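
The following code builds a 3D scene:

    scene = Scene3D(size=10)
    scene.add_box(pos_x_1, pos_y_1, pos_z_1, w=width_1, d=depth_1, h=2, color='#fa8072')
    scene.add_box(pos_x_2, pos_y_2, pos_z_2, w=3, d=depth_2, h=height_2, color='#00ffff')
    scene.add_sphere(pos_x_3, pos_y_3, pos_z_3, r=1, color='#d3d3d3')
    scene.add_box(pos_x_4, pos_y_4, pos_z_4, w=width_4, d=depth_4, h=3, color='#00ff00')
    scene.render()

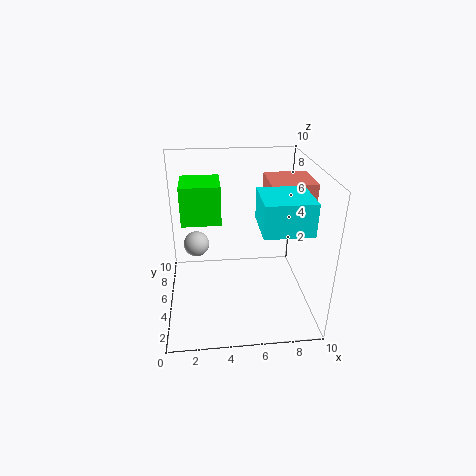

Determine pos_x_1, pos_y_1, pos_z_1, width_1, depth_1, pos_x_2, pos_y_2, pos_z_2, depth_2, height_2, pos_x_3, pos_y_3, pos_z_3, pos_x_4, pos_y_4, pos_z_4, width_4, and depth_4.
pos_x_1 = 7
pos_y_1 = 4
pos_z_1 = 7
width_1 = 3
depth_1 = 3
pos_x_2 = 6
pos_y_2 = 1
pos_z_2 = 7
depth_2 = 3
height_2 = 2
pos_x_3 = 2
pos_y_3 = 8
pos_z_3 = 3
pos_x_4 = 1
pos_y_4 = 7
pos_z_4 = 5
width_4 = 3
depth_4 = 3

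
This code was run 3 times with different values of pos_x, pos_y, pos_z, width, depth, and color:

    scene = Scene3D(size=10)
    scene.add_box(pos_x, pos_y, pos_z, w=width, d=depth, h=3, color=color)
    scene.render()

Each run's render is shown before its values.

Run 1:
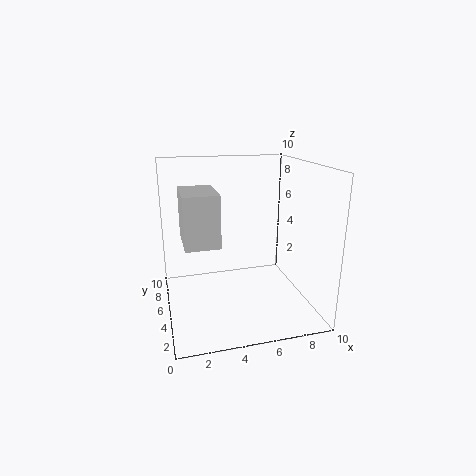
pos_x = 1; pos_y = 1; pos_z = 6; width = 2; depth = 3; color = 'lightgray'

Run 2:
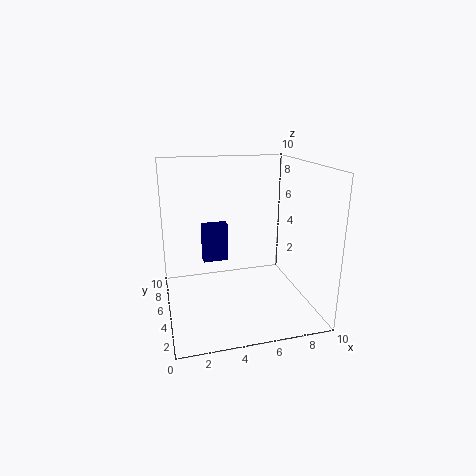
pos_x = 3; pos_y = 8; pos_z = 2; width = 2; depth = 1; color = 'navy'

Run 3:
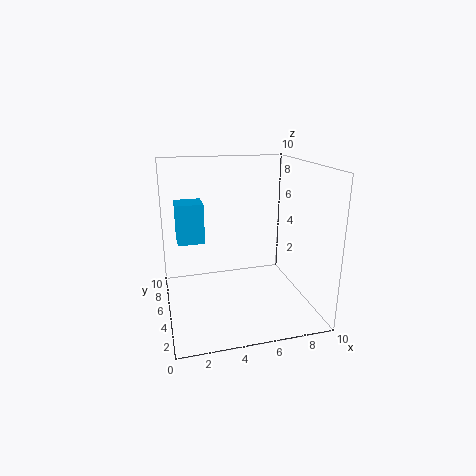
pos_x = 1; pos_y = 7; pos_z = 4; width = 2; depth = 2; color = 'deepskyblue'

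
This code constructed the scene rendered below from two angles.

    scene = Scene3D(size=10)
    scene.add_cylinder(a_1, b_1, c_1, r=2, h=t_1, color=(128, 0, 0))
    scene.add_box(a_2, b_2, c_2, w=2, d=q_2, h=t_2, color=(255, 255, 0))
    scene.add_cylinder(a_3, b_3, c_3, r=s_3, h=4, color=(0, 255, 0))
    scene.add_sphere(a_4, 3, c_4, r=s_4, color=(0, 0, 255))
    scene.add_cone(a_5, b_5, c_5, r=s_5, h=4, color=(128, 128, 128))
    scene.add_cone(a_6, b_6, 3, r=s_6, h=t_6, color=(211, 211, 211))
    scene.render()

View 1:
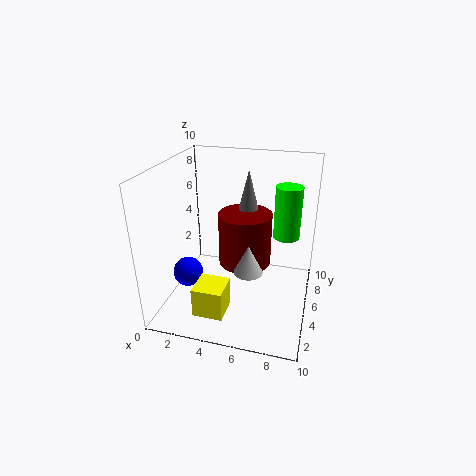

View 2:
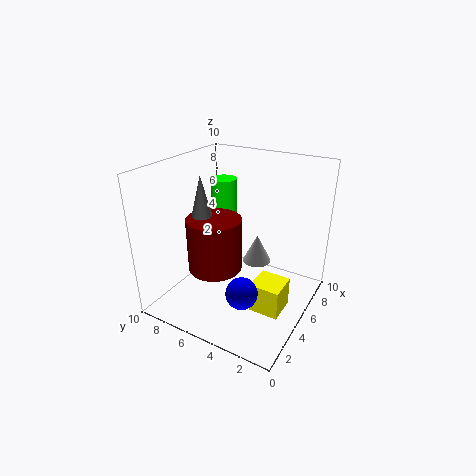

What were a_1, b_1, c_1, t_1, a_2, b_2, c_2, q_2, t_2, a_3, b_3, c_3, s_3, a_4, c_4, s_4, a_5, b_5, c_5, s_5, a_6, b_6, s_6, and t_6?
a_1 = 5, b_1 = 7, c_1 = 2, t_1 = 4, a_2 = 3, b_2 = 1, c_2 = 1, q_2 = 2, t_2 = 2, a_3 = 8, b_3 = 8, c_3 = 4, s_3 = 1, a_4 = 2, c_4 = 3, s_4 = 1, a_5 = 5, b_5 = 8, c_5 = 5, s_5 = 1, a_6 = 6, b_6 = 4, s_6 = 1, t_6 = 2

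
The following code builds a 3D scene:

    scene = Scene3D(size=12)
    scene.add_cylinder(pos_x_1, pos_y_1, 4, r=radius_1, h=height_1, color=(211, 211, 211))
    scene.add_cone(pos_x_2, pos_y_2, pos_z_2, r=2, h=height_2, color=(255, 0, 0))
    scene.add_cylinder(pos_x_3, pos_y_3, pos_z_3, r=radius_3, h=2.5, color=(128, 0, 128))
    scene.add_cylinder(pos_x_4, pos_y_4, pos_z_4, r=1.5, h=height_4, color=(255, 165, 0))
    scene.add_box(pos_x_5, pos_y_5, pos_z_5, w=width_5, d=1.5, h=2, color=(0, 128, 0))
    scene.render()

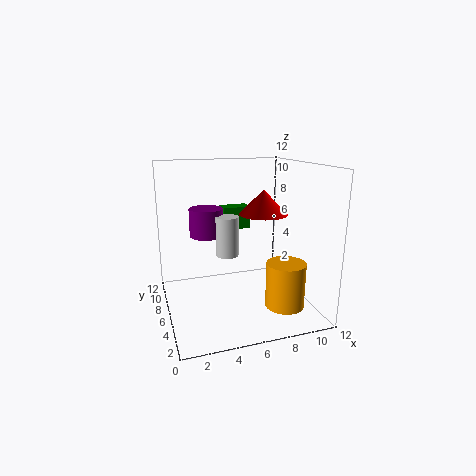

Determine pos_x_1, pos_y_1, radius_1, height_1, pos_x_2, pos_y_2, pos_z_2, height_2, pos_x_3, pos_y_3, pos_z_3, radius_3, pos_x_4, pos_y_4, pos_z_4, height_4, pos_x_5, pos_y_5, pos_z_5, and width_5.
pos_x_1 = 5.5, pos_y_1 = 7.5, radius_1 = 1, height_1 = 3.5, pos_x_2 = 8, pos_y_2 = 5.5, pos_z_2 = 8, height_2 = 2, pos_x_3 = 4, pos_y_3 = 9, pos_z_3 = 5.5, radius_3 = 1.5, pos_x_4 = 8.5, pos_y_4 = 2, pos_z_4 = 1.5, height_4 = 3.5, pos_x_5 = 5.5, pos_y_5 = 8.5, pos_z_5 = 6, width_5 = 2.5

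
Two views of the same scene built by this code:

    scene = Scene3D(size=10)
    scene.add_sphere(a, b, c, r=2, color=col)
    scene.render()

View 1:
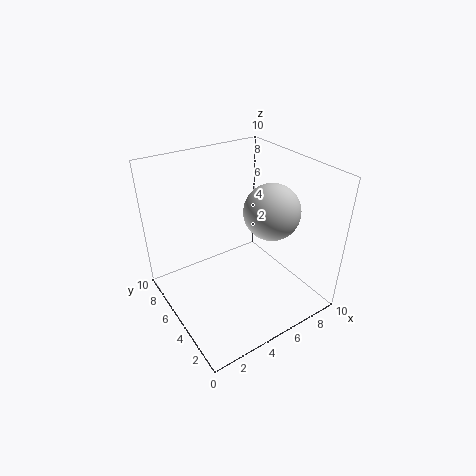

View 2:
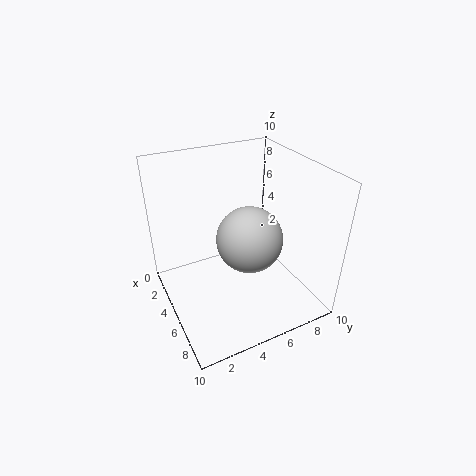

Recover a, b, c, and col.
a = 7.5; b = 4.5; c = 6.5; col = 'lightgray'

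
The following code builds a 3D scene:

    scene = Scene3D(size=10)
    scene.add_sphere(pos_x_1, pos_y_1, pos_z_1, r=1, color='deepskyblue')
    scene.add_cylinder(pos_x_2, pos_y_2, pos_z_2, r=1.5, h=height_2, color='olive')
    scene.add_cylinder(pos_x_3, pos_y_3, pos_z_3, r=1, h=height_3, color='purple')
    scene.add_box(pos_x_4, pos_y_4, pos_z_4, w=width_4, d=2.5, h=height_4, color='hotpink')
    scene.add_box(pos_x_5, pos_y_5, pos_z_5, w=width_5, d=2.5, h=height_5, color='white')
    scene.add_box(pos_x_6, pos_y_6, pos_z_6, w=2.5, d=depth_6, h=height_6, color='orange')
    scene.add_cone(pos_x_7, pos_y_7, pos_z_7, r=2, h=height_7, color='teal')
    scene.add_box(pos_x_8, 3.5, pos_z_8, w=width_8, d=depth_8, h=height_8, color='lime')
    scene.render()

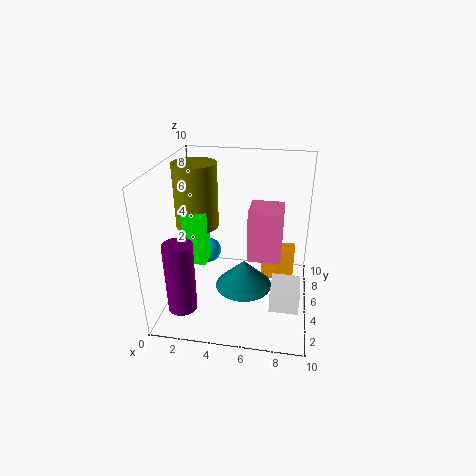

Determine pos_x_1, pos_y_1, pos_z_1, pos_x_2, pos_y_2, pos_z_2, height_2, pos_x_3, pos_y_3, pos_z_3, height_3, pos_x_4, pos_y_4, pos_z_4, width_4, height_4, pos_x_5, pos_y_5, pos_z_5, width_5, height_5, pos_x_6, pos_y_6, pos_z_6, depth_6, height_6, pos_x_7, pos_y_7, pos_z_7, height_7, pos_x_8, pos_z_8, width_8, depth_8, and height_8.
pos_x_1 = 2; pos_y_1 = 8; pos_z_1 = 2; pos_x_2 = 2; pos_y_2 = 5.5; pos_z_2 = 5.5; height_2 = 4.5; pos_x_3 = 1.5; pos_y_3 = 2.5; pos_z_3 = 0.5; height_3 = 5; pos_x_4 = 5.5; pos_y_4 = 6; pos_z_4 = 2.5; width_4 = 2.5; height_4 = 4; pos_x_5 = 7.5; pos_y_5 = 3; pos_z_5 = 0.5; width_5 = 2; height_5 = 1.5; pos_x_6 = 6.5; pos_y_6 = 7; pos_z_6 = 0.5; depth_6 = 1.5; height_6 = 2.5; pos_x_7 = 5.5; pos_y_7 = 4.5; pos_z_7 = 1.5; height_7 = 2; pos_x_8 = 1.5; pos_z_8 = 3.5; width_8 = 1.5; depth_8 = 1.5; height_8 = 3.5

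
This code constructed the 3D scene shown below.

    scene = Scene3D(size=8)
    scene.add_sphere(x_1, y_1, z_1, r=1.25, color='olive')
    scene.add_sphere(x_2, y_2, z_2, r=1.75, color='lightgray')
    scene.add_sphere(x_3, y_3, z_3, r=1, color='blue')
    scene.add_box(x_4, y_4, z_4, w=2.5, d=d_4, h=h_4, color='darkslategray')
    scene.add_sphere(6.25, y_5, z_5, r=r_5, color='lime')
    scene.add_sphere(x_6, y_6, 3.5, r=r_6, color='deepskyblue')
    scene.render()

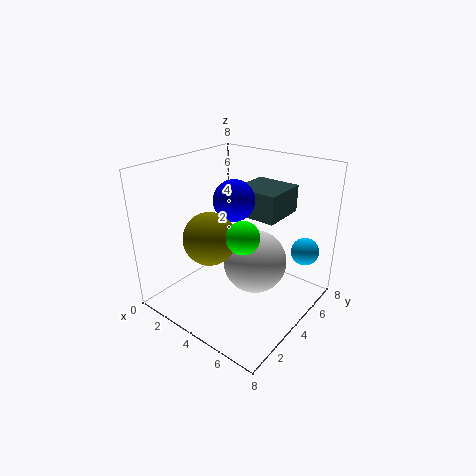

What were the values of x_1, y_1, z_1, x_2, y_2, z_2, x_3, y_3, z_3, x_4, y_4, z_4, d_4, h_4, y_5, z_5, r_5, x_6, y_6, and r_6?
x_1 = 4.5, y_1 = 1.25, z_1 = 5.25, x_2 = 5, y_2 = 4.25, z_2 = 2.75, x_3 = 4.75, y_3 = 2.75, z_3 = 6.75, x_4 = 3.5, y_4 = 4.25, z_4 = 5.25, d_4 = 2.5, h_4 = 1.5, y_5 = 1.5, z_5 = 5.75, r_5 = 0.75, x_6 = 7.25, y_6 = 5.75, r_6 = 0.75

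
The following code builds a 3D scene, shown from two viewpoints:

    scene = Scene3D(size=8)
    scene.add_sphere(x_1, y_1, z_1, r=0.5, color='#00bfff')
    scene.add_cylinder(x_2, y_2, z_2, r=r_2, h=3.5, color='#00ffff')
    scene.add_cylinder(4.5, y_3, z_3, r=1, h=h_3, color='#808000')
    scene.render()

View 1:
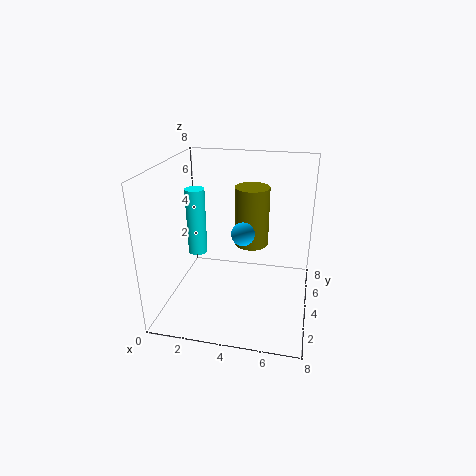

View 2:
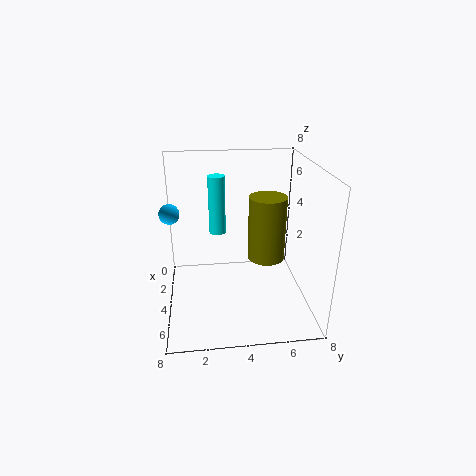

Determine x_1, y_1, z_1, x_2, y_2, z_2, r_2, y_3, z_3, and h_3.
x_1 = 5, y_1 = 0.5, z_1 = 6, x_2 = 2, y_2 = 3, z_2 = 3.5, r_2 = 0.5, y_3 = 5.5, z_3 = 3, h_3 = 3.5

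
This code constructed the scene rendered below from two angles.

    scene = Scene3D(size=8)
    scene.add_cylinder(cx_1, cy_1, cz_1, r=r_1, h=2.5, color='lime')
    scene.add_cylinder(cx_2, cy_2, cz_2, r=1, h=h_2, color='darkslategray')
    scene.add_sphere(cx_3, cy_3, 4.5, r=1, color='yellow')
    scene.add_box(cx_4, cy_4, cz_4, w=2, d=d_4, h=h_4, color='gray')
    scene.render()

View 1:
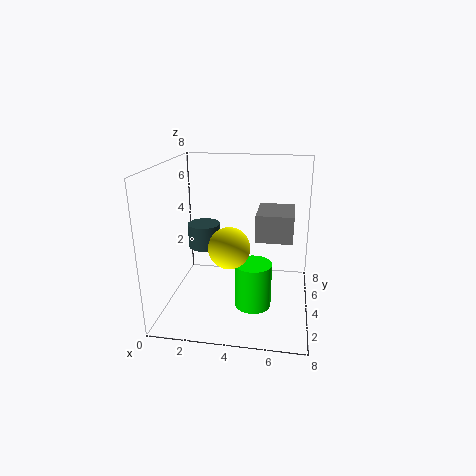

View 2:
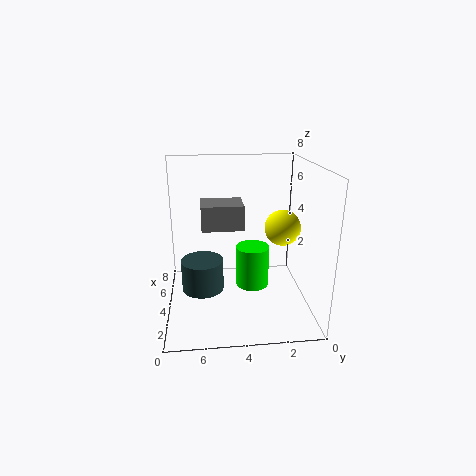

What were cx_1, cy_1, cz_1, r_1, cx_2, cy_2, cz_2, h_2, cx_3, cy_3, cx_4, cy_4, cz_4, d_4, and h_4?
cx_1 = 5, cy_1 = 3, cz_1 = 0.5, r_1 = 1, cx_2 = 1.5, cy_2 = 6, cz_2 = 2.5, h_2 = 1.5, cx_3 = 4, cy_3 = 1.5, cx_4 = 5, cy_4 = 3.5, cz_4 = 4, d_4 = 2.5, h_4 = 1.5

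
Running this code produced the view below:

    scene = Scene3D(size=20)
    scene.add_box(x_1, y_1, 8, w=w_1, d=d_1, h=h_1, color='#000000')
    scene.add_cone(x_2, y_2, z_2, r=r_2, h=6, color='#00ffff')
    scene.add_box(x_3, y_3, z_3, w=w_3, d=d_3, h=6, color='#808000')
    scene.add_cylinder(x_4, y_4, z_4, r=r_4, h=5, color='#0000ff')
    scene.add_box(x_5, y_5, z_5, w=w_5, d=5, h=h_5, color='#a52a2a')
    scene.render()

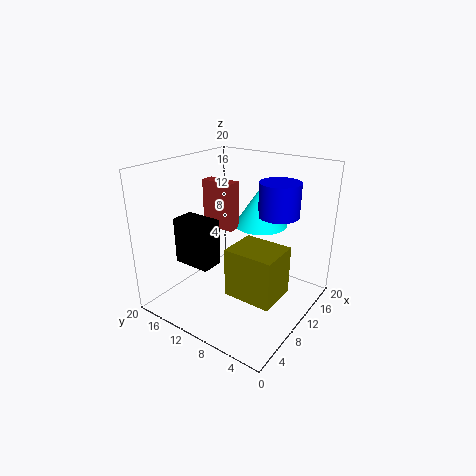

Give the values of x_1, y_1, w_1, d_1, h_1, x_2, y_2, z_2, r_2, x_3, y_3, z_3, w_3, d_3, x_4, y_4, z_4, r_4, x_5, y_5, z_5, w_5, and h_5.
x_1 = 3; y_1 = 10; w_1 = 3; d_1 = 5; h_1 = 6; x_2 = 16; y_2 = 10; z_2 = 10; r_2 = 4; x_3 = 3; y_3 = 1; z_3 = 6; w_3 = 5; d_3 = 6; x_4 = 16; y_4 = 7; z_4 = 12; r_4 = 3; x_5 = 11; y_5 = 12; z_5 = 10; w_5 = 2; h_5 = 7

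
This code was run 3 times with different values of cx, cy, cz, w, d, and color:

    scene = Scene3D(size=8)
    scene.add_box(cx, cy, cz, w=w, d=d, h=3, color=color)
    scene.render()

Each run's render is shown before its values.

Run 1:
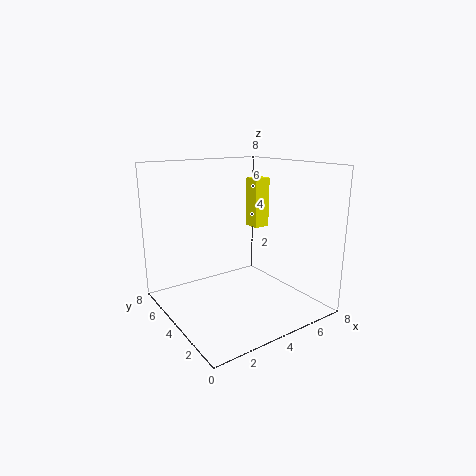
cx = 6; cy = 5; cz = 4; w = 1; d = 1; color = 'yellow'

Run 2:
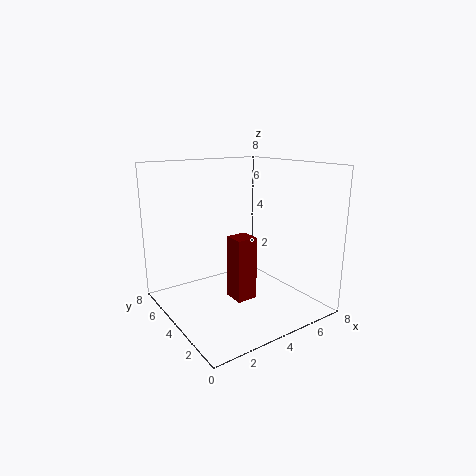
cx = 2; cy = 1; cz = 2; w = 1; d = 1; color = 'maroon'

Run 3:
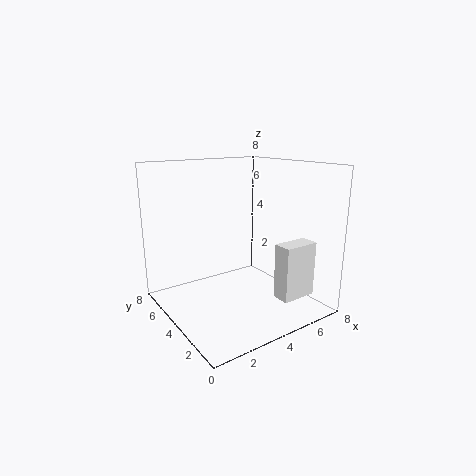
cx = 5; cy = 1; cz = 1; w = 2; d = 1; color = 'white'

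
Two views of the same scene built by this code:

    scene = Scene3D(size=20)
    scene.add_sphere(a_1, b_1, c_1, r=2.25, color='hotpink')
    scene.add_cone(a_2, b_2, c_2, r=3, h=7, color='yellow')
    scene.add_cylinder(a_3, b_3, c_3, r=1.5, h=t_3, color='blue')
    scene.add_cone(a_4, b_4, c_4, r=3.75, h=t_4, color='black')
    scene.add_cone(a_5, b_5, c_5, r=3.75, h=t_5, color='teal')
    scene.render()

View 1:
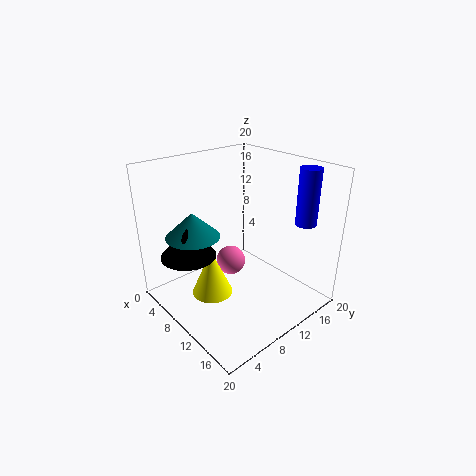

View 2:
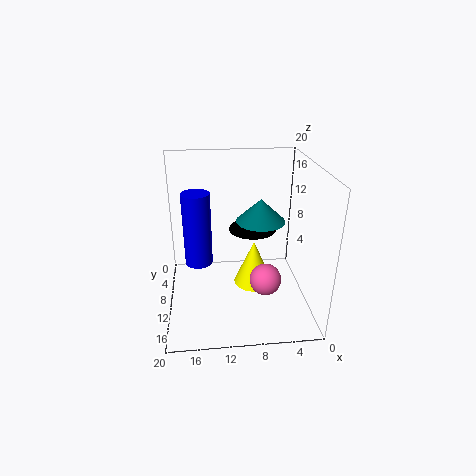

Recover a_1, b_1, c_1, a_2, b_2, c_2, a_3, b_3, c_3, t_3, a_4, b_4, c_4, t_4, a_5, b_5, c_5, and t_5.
a_1 = 6.25, b_1 = 11.75, c_1 = 4, a_2 = 7.25, b_2 = 7.25, c_2 = 0.75, a_3 = 15.25, b_3 = 18, c_3 = 11.5, t_3 = 8, a_4 = 7, b_4 = 3.75, c_4 = 8.25, t_4 = 4, a_5 = 6, b_5 = 5.25, c_5 = 10.25, t_5 = 3.5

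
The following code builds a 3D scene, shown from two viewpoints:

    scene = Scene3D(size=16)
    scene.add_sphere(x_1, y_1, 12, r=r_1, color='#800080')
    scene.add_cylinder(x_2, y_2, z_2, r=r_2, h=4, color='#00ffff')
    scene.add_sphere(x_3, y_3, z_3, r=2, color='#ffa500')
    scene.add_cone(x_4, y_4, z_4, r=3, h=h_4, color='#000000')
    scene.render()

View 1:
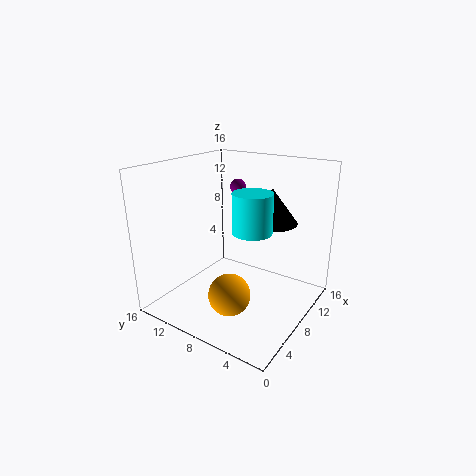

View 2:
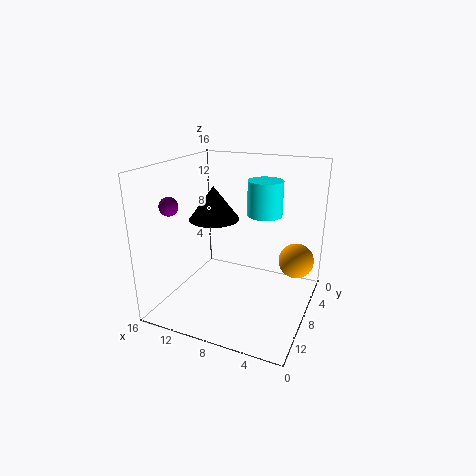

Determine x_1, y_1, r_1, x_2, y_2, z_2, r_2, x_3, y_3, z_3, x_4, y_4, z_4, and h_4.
x_1 = 14
y_1 = 12
r_1 = 1
x_2 = 6
y_2 = 5
z_2 = 10
r_2 = 2
x_3 = 2
y_3 = 5
z_3 = 5
x_4 = 12
y_4 = 6
z_4 = 9
h_4 = 4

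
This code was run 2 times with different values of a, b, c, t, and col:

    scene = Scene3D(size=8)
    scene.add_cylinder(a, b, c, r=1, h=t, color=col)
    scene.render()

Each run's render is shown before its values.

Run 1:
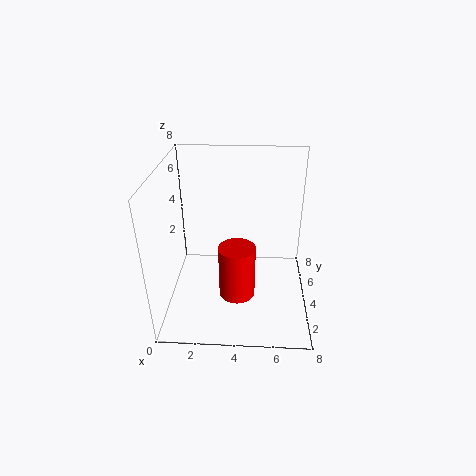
a = 4
b = 3
c = 1
t = 3
col = 'red'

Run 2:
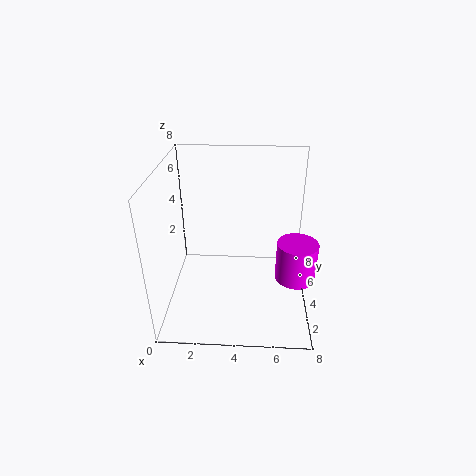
a = 7
b = 2
c = 3
t = 2
col = 'magenta'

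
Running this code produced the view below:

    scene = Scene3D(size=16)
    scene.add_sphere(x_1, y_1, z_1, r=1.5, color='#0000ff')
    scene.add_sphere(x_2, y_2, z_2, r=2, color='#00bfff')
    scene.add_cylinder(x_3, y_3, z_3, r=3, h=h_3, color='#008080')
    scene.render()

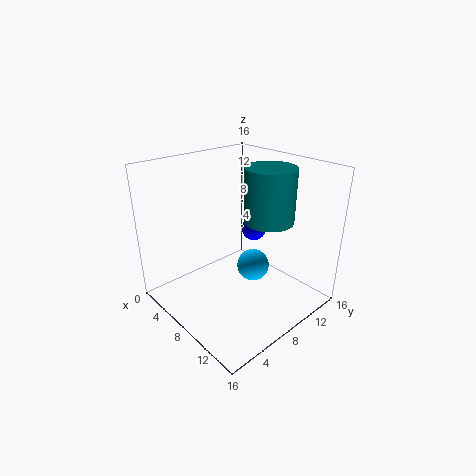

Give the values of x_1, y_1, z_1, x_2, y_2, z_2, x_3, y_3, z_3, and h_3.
x_1 = 6; y_1 = 12.5; z_1 = 7; x_2 = 7; y_2 = 11.5; z_2 = 2.5; x_3 = 8; y_3 = 13; z_3 = 8.5; h_3 = 6.5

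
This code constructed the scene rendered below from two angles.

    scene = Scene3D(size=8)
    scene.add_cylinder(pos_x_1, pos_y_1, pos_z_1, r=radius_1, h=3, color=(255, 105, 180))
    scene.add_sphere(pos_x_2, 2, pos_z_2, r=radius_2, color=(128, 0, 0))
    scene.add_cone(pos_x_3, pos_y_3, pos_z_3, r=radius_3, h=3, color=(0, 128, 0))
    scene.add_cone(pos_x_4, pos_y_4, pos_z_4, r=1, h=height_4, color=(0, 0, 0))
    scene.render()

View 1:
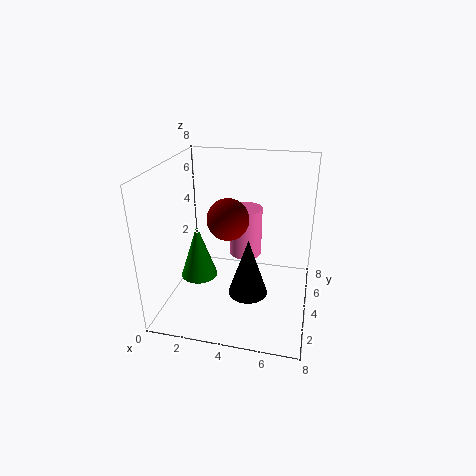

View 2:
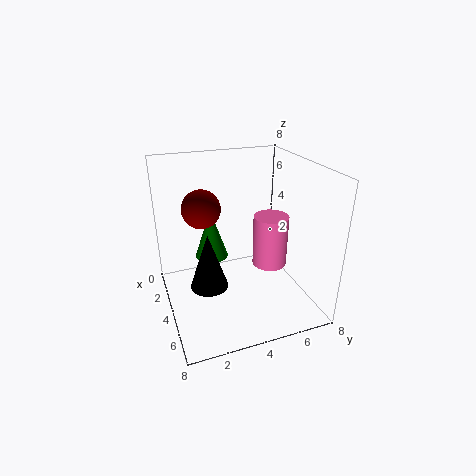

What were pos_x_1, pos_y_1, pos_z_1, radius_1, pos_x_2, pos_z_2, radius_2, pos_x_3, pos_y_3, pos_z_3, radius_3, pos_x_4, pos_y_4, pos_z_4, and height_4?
pos_x_1 = 4
pos_y_1 = 6
pos_z_1 = 2
radius_1 = 1
pos_x_2 = 4
pos_z_2 = 6
radius_2 = 1
pos_x_3 = 2
pos_y_3 = 3
pos_z_3 = 2
radius_3 = 1
pos_x_4 = 5
pos_y_4 = 2
pos_z_4 = 2
height_4 = 3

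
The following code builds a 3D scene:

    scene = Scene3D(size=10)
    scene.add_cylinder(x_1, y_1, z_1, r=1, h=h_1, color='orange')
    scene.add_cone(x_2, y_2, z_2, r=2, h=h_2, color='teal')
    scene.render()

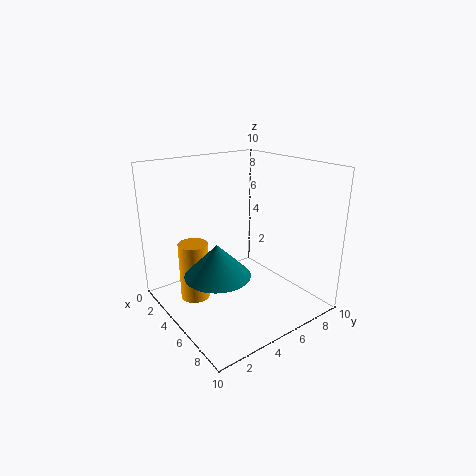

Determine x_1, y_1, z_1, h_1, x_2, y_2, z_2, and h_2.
x_1 = 4, y_1 = 2, z_1 = 1, h_1 = 4, x_2 = 7, y_2 = 2, z_2 = 4, h_2 = 2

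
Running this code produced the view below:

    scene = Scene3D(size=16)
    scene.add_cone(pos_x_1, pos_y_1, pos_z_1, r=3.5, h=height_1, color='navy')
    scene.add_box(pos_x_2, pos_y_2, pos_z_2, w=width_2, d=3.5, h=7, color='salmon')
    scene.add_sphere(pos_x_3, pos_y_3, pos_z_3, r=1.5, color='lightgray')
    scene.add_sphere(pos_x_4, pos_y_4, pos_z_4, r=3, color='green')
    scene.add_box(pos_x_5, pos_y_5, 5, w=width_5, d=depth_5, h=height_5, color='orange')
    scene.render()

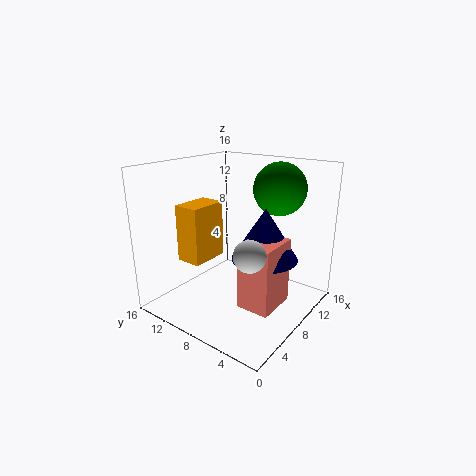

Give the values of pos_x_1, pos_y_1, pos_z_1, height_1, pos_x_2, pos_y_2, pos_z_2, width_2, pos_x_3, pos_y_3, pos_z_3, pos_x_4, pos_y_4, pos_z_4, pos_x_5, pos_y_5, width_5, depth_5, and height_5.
pos_x_1 = 8; pos_y_1 = 4.5; pos_z_1 = 6.5; height_1 = 5.5; pos_x_2 = 4.5; pos_y_2 = 2; pos_z_2 = 2; width_2 = 4.5; pos_x_3 = 3; pos_y_3 = 3; pos_z_3 = 9; pos_x_4 = 12.5; pos_y_4 = 5.5; pos_z_4 = 13; pos_x_5 = 4.5; pos_y_5 = 11; width_5 = 4.5; depth_5 = 3; height_5 = 6.5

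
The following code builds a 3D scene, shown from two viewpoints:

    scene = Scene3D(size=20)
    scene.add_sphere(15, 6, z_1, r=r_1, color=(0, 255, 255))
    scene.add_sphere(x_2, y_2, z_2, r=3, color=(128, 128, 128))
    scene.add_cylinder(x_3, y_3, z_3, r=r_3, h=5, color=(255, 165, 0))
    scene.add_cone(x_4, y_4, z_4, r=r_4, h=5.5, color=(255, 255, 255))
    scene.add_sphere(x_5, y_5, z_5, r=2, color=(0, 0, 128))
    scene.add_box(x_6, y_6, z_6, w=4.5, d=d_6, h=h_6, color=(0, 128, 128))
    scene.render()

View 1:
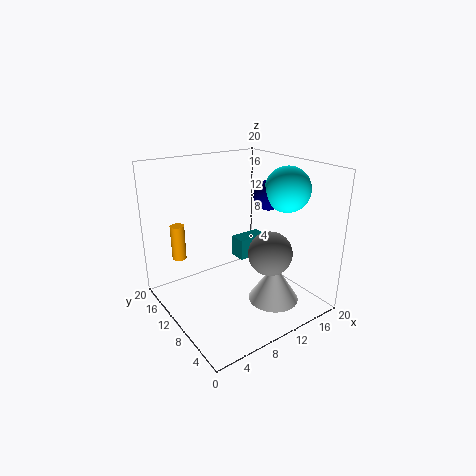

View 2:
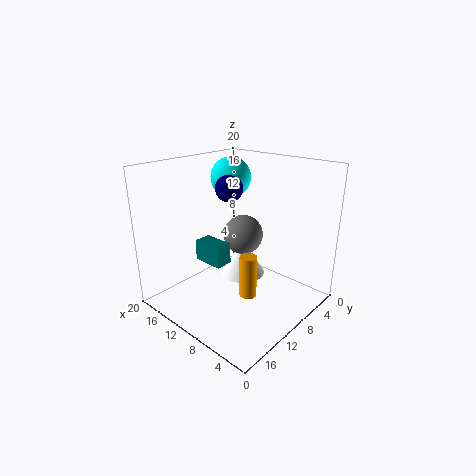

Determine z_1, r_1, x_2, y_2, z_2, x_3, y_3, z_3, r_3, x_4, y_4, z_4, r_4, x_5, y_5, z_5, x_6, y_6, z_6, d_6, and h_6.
z_1 = 17; r_1 = 3; x_2 = 12.5; y_2 = 6; z_2 = 8.5; x_3 = 3.5; y_3 = 15.5; z_3 = 6.5; r_3 = 1; x_4 = 13; y_4 = 5.5; z_4 = 1.5; r_4 = 3.5; x_5 = 13.5; y_5 = 8; z_5 = 16; x_6 = 11; y_6 = 10.5; z_6 = 6; d_6 = 2.5; h_6 = 3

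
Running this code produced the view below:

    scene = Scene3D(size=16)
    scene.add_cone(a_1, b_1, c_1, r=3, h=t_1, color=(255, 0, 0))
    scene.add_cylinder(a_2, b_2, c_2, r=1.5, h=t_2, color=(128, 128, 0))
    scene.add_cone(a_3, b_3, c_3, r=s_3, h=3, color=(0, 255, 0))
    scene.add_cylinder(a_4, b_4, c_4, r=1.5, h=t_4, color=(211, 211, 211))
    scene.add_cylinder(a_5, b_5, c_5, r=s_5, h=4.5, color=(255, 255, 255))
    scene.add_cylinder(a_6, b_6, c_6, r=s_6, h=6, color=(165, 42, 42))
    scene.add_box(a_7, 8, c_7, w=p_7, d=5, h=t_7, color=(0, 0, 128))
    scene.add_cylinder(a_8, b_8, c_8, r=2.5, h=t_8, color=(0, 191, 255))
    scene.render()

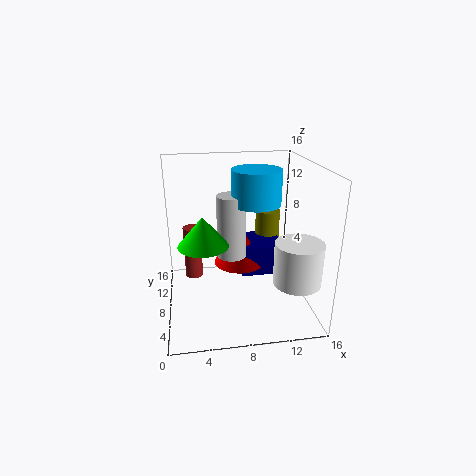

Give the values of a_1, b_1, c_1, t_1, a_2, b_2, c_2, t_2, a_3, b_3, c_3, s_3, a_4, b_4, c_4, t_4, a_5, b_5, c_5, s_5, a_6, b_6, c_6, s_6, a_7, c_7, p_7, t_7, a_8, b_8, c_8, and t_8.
a_1 = 8.5; b_1 = 10; c_1 = 4; t_1 = 4.5; a_2 = 12.5; b_2 = 12.5; c_2 = 4.5; t_2 = 5; a_3 = 4; b_3 = 4.5; c_3 = 9; s_3 = 2.5; a_4 = 7; b_4 = 6; c_4 = 7; t_4 = 6.5; a_5 = 13.5; b_5 = 3.5; c_5 = 4.5; s_5 = 2.5; a_6 = 3; b_6 = 9.5; c_6 = 3; s_6 = 1; a_7 = 8.5; c_7 = 3; p_7 = 5; t_7 = 3.5; a_8 = 9.5; b_8 = 6; c_8 = 12.5; t_8 = 3.5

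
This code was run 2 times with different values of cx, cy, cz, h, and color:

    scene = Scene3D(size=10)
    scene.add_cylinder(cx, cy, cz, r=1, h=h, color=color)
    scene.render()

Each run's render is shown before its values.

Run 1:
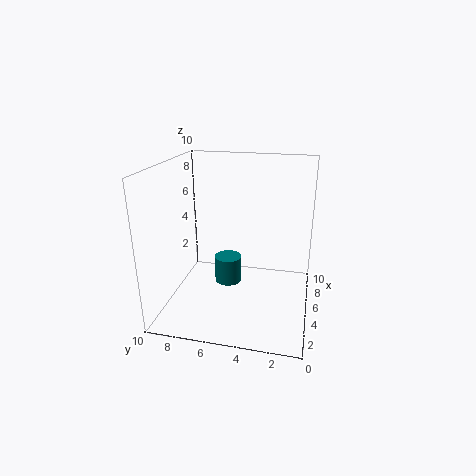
cx = 6
cy = 6
cz = 1
h = 2
color = 'teal'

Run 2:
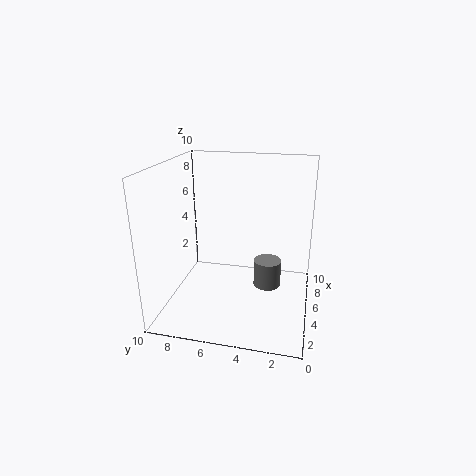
cx = 6
cy = 3
cz = 1
h = 2
color = 'gray'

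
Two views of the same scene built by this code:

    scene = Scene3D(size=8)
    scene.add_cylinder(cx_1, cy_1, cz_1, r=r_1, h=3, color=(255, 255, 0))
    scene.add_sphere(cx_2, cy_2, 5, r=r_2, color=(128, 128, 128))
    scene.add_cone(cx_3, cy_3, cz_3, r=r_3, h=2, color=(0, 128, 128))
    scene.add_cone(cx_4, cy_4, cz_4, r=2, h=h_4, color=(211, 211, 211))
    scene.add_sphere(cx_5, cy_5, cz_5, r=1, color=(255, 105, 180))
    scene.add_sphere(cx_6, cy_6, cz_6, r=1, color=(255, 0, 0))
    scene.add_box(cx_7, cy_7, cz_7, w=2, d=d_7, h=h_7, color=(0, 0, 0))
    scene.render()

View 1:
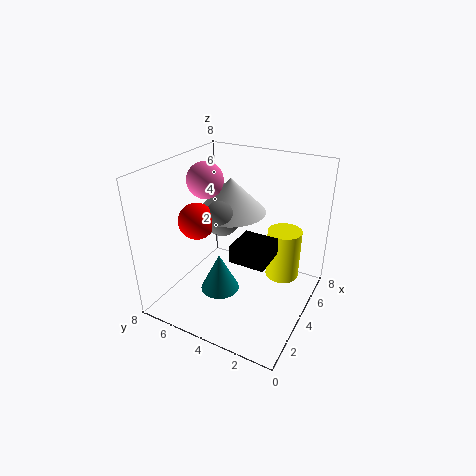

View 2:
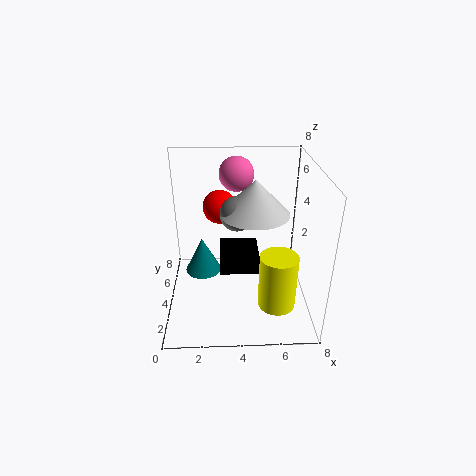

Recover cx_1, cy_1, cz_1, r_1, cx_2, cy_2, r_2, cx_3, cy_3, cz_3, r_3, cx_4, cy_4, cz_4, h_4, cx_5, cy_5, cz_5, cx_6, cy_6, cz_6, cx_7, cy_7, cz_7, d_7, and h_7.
cx_1 = 6; cy_1 = 2; cz_1 = 1; r_1 = 1; cx_2 = 4; cy_2 = 5; r_2 = 1; cx_3 = 2; cy_3 = 4; cz_3 = 2; r_3 = 1; cx_4 = 5; cy_4 = 5; cz_4 = 5; h_4 = 2; cx_5 = 4; cy_5 = 6; cz_5 = 7; cx_6 = 3; cy_6 = 6; cz_6 = 5; cx_7 = 3; cy_7 = 2; cz_7 = 3; d_7 = 2; h_7 = 1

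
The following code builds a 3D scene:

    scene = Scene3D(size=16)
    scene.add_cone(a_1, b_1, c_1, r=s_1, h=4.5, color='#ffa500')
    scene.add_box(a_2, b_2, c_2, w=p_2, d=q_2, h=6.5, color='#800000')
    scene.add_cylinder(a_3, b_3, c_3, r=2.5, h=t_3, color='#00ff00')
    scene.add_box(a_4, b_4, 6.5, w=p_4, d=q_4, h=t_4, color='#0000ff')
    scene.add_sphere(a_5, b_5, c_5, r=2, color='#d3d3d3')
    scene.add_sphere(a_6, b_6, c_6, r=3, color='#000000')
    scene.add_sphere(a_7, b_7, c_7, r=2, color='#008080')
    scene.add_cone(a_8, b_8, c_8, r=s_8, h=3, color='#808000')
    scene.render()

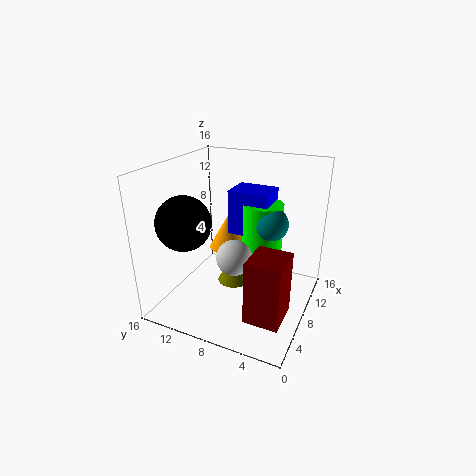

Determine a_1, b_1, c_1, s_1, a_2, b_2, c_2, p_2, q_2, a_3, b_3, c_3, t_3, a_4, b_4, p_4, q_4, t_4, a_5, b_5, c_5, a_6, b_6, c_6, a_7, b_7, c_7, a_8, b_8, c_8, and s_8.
a_1 = 13.5, b_1 = 12, c_1 = 3.5, s_1 = 2.5, a_2 = 1.5, b_2 = 1, c_2 = 2.5, p_2 = 4, q_2 = 3.5, a_3 = 13, b_3 = 7, c_3 = 4, t_3 = 6.5, a_4 = 11.5, b_4 = 6, p_4 = 4, q_4 = 5, t_4 = 5.5, a_5 = 7, b_5 = 8, c_5 = 6, a_6 = 5, b_6 = 13, c_6 = 10, a_7 = 12, b_7 = 5.5, c_7 = 8.5, a_8 = 10, b_8 = 9.5, c_8 = 1, s_8 = 2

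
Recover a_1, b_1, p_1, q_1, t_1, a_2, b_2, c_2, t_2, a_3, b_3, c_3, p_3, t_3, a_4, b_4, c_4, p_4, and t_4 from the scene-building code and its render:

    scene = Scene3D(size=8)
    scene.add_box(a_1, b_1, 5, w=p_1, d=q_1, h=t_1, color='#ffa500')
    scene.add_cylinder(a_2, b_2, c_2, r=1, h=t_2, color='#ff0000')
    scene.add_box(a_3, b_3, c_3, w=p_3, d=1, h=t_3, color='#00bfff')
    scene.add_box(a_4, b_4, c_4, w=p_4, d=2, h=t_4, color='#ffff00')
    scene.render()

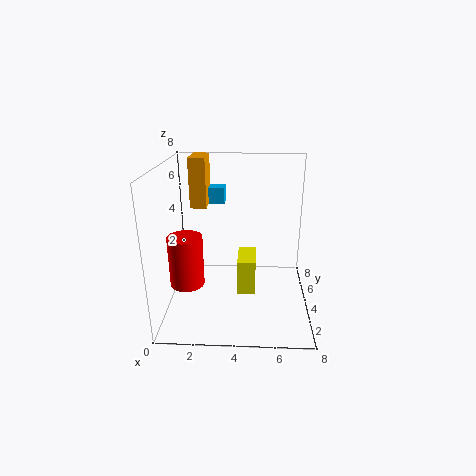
a_1 = 1; b_1 = 6; p_1 = 1; q_1 = 2; t_1 = 3; a_2 = 1; b_2 = 4; c_2 = 1; t_2 = 3; a_3 = 1; b_3 = 7; c_3 = 5; p_3 = 2; t_3 = 1; a_4 = 4; b_4 = 3; c_4 = 1; p_4 = 1; t_4 = 2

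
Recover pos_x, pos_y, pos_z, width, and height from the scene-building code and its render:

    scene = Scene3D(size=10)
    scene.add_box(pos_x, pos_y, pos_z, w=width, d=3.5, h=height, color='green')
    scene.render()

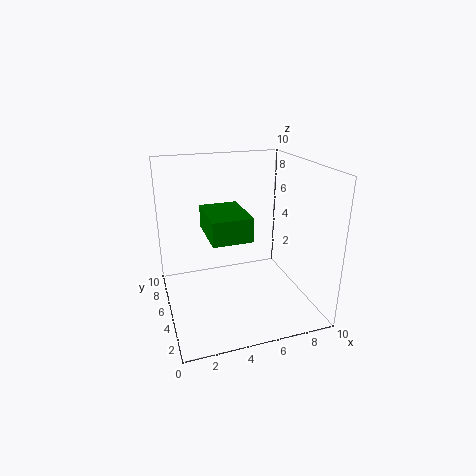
pos_x = 2.5; pos_y = 2; pos_z = 6; width = 2.5; height = 1.5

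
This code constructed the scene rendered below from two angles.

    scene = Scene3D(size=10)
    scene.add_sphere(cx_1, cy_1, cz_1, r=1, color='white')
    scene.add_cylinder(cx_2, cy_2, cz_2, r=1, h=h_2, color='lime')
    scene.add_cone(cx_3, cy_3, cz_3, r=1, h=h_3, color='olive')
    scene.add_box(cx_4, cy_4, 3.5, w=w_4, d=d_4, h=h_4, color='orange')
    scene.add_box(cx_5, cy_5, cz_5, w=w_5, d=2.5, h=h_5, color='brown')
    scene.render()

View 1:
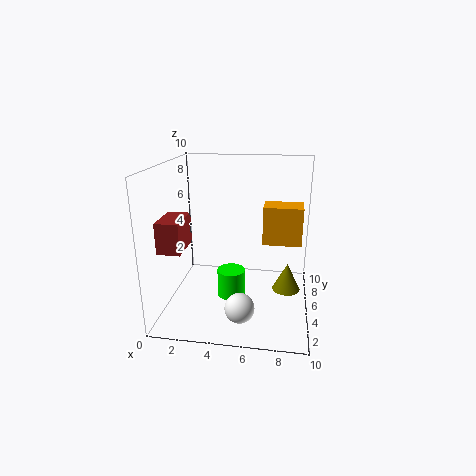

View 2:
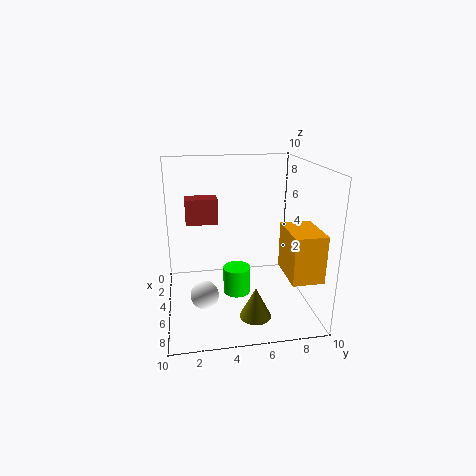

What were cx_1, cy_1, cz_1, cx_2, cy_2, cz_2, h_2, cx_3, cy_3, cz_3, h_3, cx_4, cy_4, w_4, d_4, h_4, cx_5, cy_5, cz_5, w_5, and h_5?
cx_1 = 5.5
cy_1 = 2.5
cz_1 = 1
cx_2 = 4.5
cy_2 = 5
cz_2 = 0.5
h_2 = 2
cx_3 = 8.5
cy_3 = 5.5
cz_3 = 1
h_3 = 2
cx_4 = 6.5
cy_4 = 7.5
w_4 = 3
d_4 = 2
h_4 = 3
cx_5 = 0.5
cy_5 = 1.5
cz_5 = 5
w_5 = 1.5
h_5 = 2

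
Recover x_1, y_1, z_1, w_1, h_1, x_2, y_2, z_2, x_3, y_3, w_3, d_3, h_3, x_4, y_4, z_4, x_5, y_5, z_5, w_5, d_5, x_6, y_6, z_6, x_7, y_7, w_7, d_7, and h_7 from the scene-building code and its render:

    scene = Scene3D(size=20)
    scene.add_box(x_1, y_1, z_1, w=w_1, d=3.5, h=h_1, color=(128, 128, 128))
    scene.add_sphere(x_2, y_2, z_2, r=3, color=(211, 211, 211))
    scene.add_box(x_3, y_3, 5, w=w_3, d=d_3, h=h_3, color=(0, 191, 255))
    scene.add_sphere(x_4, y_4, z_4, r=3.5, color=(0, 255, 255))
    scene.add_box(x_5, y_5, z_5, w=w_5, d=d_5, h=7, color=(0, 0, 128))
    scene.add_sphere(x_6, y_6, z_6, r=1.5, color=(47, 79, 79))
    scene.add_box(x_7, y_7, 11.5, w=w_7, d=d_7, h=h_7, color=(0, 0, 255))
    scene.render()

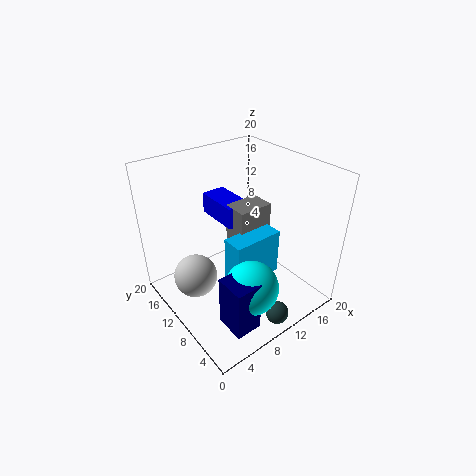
x_1 = 9.5, y_1 = 8.5, z_1 = 7, w_1 = 5, h_1 = 7.5, x_2 = 4, y_2 = 12, z_2 = 5, x_3 = 7, y_3 = 6, w_3 = 7, d_3 = 3, h_3 = 6.5, x_4 = 7.5, y_4 = 4, z_4 = 6.5, x_5 = 3.5, y_5 = 1.5, z_5 = 2, w_5 = 3.5, d_5 = 4, x_6 = 10, y_6 = 1.5, z_6 = 2.5, x_7 = 9, y_7 = 10.5, w_7 = 3.5, d_7 = 6.5, h_7 = 3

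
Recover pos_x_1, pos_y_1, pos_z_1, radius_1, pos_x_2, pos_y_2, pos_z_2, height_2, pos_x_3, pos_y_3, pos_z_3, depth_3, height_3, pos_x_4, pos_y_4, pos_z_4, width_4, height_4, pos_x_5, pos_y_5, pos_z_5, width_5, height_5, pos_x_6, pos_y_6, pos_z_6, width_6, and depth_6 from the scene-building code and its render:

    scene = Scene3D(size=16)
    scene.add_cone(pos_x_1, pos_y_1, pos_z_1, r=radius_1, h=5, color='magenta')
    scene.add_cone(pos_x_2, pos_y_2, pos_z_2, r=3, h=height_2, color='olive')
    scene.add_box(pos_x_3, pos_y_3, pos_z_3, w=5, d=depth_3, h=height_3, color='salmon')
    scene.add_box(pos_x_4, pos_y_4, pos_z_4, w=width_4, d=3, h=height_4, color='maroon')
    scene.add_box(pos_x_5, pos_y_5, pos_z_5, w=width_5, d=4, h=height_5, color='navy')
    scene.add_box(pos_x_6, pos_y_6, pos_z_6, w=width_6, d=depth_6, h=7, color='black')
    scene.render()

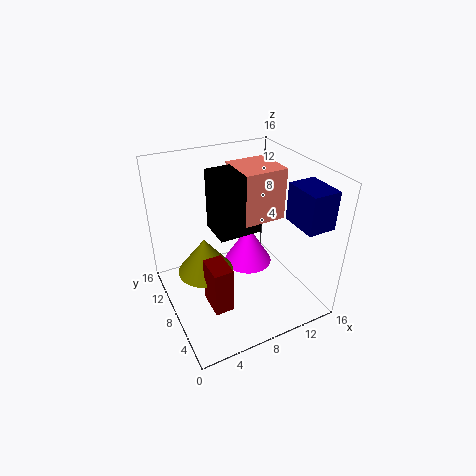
pos_x_1 = 11, pos_y_1 = 11, pos_z_1 = 2, radius_1 = 3, pos_x_2 = 4, pos_y_2 = 8, pos_z_2 = 5, height_2 = 4, pos_x_3 = 9, pos_y_3 = 8, pos_z_3 = 9, depth_3 = 5, height_3 = 6, pos_x_4 = 3, pos_y_4 = 3, pos_z_4 = 3, width_4 = 2, height_4 = 5, pos_x_5 = 12, pos_y_5 = 1, pos_z_5 = 11, width_5 = 3, height_5 = 4, pos_x_6 = 6, pos_y_6 = 8, pos_z_6 = 8, width_6 = 5, depth_6 = 4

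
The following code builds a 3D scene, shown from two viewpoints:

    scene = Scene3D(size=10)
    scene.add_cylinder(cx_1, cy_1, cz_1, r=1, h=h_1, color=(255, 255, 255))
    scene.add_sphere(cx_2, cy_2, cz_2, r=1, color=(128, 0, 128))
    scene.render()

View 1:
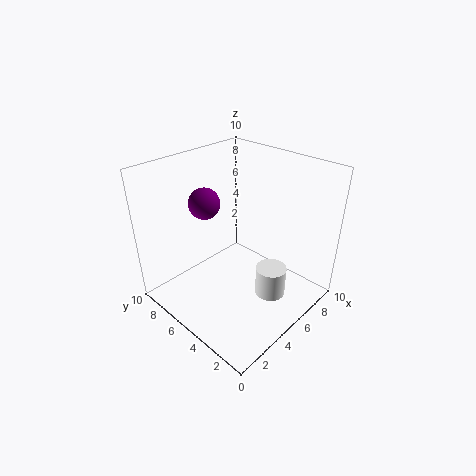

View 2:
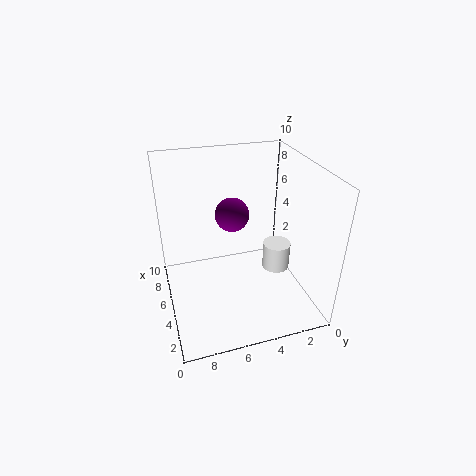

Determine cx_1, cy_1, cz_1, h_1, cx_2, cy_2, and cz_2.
cx_1 = 5
cy_1 = 2
cz_1 = 2
h_1 = 2
cx_2 = 3
cy_2 = 6
cz_2 = 8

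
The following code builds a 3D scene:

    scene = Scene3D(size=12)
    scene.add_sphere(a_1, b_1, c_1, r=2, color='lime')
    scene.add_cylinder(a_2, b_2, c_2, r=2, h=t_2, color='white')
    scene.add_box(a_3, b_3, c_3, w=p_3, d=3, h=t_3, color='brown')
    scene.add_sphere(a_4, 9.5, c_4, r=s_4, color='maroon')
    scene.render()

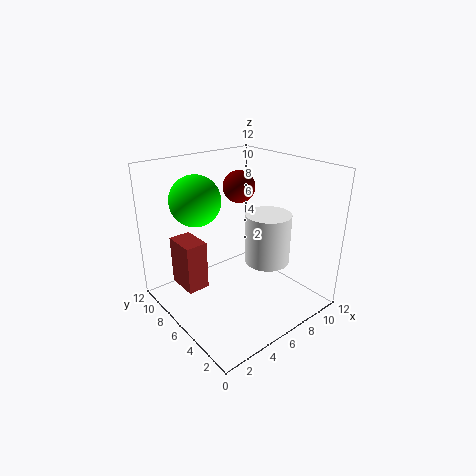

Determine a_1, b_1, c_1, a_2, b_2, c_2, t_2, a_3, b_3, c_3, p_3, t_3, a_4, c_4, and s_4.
a_1 = 3; b_1 = 7.5; c_1 = 9.5; a_2 = 9; b_2 = 5.5; c_2 = 3; t_2 = 4.5; a_3 = 2.5; b_3 = 8.5; c_3 = 0.5; p_3 = 2; t_3 = 4.5; a_4 = 9; c_4 = 9; s_4 = 1.5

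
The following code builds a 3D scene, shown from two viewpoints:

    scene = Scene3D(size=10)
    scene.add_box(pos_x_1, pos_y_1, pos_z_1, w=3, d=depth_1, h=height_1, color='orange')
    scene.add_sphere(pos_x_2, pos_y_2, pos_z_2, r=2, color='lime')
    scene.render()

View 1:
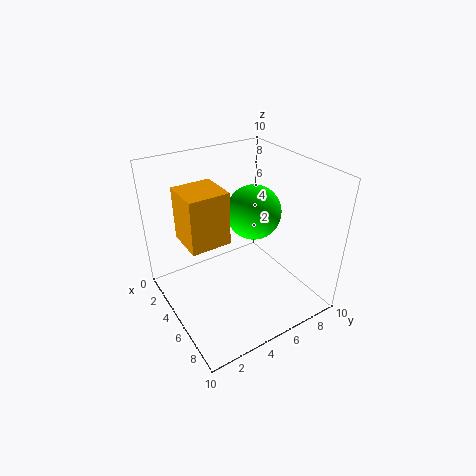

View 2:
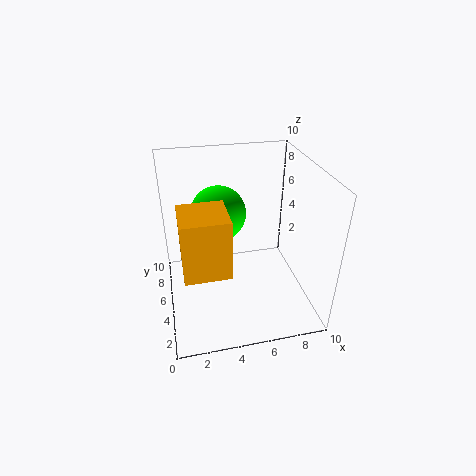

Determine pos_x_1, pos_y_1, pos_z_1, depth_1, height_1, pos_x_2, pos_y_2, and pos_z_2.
pos_x_1 = 1; pos_y_1 = 2; pos_z_1 = 4; depth_1 = 3; height_1 = 4; pos_x_2 = 4; pos_y_2 = 7; pos_z_2 = 6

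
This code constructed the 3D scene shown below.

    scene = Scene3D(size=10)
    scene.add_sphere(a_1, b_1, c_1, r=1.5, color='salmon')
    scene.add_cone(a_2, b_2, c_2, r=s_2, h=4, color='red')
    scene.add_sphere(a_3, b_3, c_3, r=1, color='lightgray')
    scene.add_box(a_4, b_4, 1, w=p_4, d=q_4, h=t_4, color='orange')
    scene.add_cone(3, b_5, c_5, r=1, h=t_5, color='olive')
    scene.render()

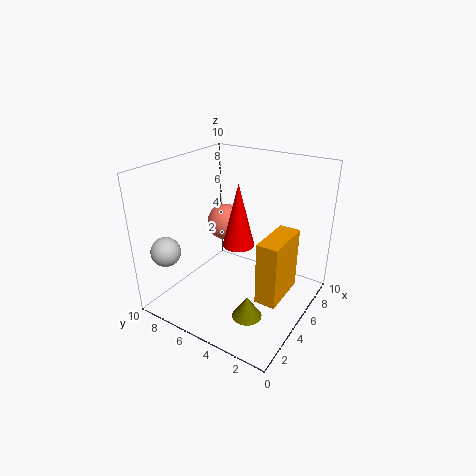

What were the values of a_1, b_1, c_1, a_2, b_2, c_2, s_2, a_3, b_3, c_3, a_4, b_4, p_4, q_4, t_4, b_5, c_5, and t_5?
a_1 = 8.5, b_1 = 8.5, c_1 = 4, a_2 = 3.5, b_2 = 4, c_2 = 5.5, s_2 = 1, a_3 = 1.5, b_3 = 8.5, c_3 = 4.5, a_4 = 4, b_4 = 1.5, p_4 = 3.5, q_4 = 1.5, t_4 = 4.5, b_5 = 3, c_5 = 0.5, t_5 = 1.5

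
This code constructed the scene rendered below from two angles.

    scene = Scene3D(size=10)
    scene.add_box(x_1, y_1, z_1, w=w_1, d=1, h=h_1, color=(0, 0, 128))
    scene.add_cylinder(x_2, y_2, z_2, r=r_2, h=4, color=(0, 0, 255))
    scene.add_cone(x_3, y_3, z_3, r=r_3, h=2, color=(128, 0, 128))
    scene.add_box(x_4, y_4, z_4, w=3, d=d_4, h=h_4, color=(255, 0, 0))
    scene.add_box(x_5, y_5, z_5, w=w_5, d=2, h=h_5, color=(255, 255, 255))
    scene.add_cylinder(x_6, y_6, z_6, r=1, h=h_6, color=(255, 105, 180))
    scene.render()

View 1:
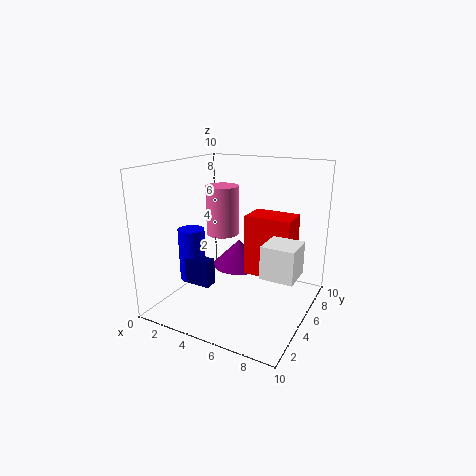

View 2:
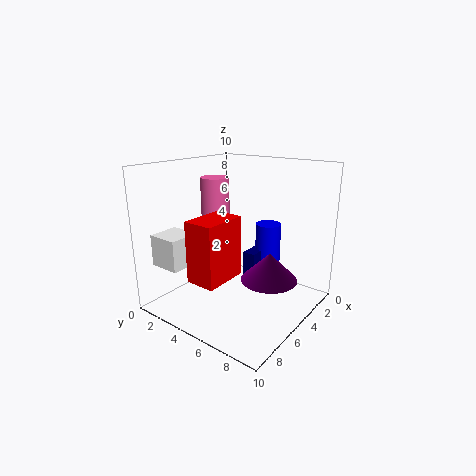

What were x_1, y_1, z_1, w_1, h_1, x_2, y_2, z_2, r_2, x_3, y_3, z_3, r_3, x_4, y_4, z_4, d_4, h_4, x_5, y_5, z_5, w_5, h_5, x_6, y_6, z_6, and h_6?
x_1 = 1; y_1 = 4; z_1 = 1; w_1 = 2; h_1 = 2; x_2 = 1; y_2 = 5; z_2 = 1; r_2 = 1; x_3 = 4; y_3 = 7; z_3 = 2; r_3 = 2; x_4 = 6; y_4 = 4; z_4 = 3; d_4 = 2; h_4 = 4; x_5 = 8; y_5 = 2; z_5 = 4; w_5 = 2; h_5 = 2; x_6 = 5; y_6 = 3; z_6 = 6; h_6 = 3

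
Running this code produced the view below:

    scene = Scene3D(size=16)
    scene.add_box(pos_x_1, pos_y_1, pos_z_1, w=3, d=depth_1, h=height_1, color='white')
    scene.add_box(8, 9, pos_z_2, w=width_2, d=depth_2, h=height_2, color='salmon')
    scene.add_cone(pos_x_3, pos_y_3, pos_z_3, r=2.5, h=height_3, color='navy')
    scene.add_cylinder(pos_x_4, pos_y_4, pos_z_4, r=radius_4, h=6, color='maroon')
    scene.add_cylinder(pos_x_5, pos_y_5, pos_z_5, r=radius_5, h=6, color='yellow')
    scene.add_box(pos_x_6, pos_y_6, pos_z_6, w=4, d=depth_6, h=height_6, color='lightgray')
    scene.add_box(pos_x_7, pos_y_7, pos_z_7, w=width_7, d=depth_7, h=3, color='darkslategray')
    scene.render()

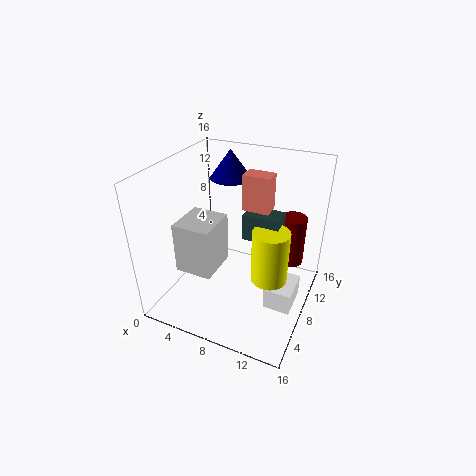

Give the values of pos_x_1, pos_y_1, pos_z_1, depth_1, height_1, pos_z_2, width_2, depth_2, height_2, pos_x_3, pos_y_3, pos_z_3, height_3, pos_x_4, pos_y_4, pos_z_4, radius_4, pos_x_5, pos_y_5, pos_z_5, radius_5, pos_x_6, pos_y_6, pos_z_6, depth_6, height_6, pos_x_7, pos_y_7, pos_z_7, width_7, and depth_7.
pos_x_1 = 12; pos_y_1 = 6; pos_z_1 = 1; depth_1 = 4; height_1 = 2.5; pos_z_2 = 11; width_2 = 3; depth_2 = 2; height_2 = 4; pos_x_3 = 4.5; pos_y_3 = 13.5; pos_z_3 = 12.5; height_3 = 3.5; pos_x_4 = 13; pos_y_4 = 12.5; pos_z_4 = 3.5; radius_4 = 1.5; pos_x_5 = 12; pos_y_5 = 7.5; pos_z_5 = 4; radius_5 = 2; pos_x_6 = 3; pos_y_6 = 3; pos_z_6 = 5.5; depth_6 = 4.5; height_6 = 5.5; pos_x_7 = 8.5; pos_y_7 = 8; pos_z_7 = 8; width_7 = 4; depth_7 = 2.5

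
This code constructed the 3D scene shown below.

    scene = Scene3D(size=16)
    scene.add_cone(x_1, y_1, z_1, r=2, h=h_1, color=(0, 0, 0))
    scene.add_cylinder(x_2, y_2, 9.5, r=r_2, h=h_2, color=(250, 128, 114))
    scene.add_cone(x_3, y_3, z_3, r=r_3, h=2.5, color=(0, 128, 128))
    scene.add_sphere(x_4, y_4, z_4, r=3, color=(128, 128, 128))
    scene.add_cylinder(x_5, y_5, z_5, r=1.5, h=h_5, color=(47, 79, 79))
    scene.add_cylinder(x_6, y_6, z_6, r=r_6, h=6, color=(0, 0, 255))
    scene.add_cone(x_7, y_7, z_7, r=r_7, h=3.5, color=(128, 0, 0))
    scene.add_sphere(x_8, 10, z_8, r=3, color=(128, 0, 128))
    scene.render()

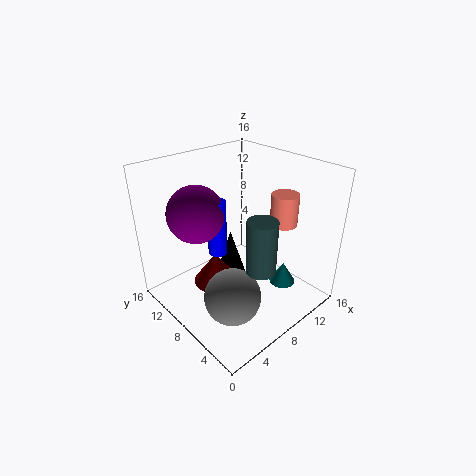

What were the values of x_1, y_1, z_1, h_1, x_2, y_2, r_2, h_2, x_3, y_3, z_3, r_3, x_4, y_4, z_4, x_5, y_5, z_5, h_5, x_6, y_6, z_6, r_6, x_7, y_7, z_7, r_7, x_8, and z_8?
x_1 = 9.5
y_1 = 11
z_1 = 0.5
h_1 = 6.5
x_2 = 12
y_2 = 5
r_2 = 1.5
h_2 = 3.5
x_3 = 12
y_3 = 4.5
z_3 = 2
r_3 = 1.5
x_4 = 4.5
y_4 = 5
z_4 = 3.5
x_5 = 6.5
y_5 = 3
z_5 = 7
h_5 = 5.5
x_6 = 5.5
y_6 = 8.5
z_6 = 7
r_6 = 1
x_7 = 5.5
y_7 = 9
z_7 = 3
r_7 = 2.5
x_8 = 4
z_8 = 11.5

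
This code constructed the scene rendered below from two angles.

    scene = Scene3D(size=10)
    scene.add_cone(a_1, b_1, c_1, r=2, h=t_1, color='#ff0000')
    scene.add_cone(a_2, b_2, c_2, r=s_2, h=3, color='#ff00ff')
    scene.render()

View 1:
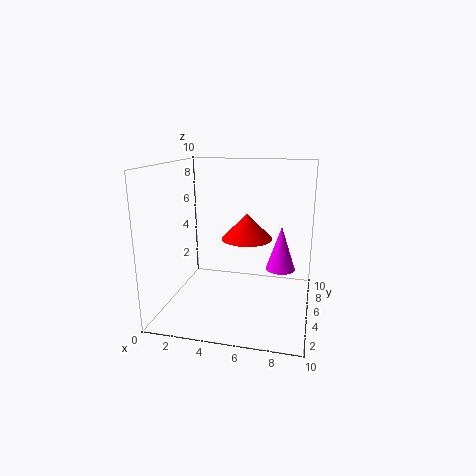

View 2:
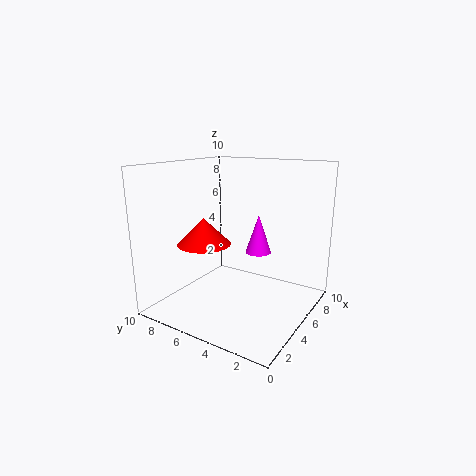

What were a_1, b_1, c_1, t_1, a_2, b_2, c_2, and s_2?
a_1 = 5
b_1 = 8
c_1 = 4
t_1 = 2
a_2 = 8
b_2 = 5
c_2 = 3
s_2 = 1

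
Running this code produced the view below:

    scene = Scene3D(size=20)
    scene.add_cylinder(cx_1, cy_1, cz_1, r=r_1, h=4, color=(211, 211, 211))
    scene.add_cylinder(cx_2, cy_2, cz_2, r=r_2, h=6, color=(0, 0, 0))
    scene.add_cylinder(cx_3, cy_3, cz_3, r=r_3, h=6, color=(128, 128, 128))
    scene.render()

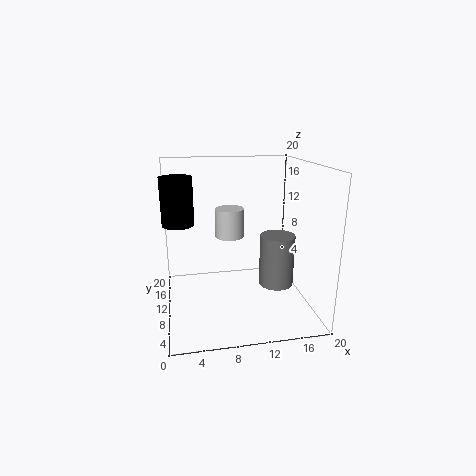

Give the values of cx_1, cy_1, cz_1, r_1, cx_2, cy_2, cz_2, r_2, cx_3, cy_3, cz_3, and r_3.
cx_1 = 9, cy_1 = 11, cz_1 = 10, r_1 = 2, cx_2 = 2, cy_2 = 8, cz_2 = 13, r_2 = 2, cx_3 = 13, cy_3 = 2, cz_3 = 7, r_3 = 2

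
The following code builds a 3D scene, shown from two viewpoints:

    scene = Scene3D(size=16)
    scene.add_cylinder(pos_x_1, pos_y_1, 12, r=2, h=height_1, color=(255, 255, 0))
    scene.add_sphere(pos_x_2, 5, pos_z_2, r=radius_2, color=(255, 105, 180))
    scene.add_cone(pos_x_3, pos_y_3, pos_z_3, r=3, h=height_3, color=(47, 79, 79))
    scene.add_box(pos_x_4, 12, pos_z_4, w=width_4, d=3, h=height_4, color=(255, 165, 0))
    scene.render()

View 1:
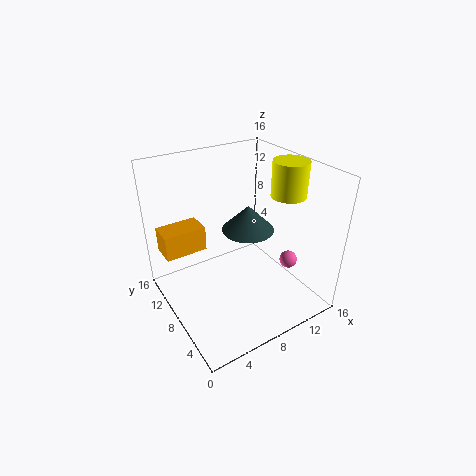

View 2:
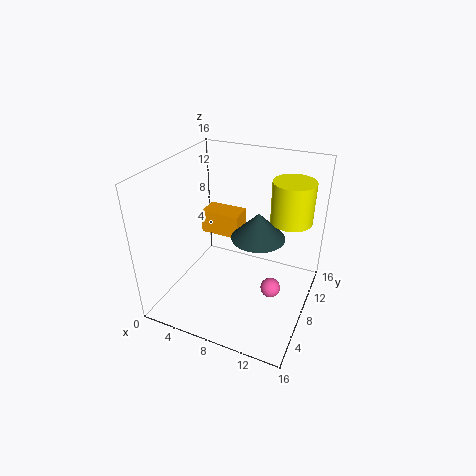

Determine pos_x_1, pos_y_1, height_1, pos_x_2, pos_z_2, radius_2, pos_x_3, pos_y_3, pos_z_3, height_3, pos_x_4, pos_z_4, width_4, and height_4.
pos_x_1 = 14
pos_y_1 = 7
height_1 = 4
pos_x_2 = 13
pos_z_2 = 5
radius_2 = 1
pos_x_3 = 10
pos_y_3 = 9
pos_z_3 = 8
height_3 = 3
pos_x_4 = 1
pos_z_4 = 5
width_4 = 5
height_4 = 3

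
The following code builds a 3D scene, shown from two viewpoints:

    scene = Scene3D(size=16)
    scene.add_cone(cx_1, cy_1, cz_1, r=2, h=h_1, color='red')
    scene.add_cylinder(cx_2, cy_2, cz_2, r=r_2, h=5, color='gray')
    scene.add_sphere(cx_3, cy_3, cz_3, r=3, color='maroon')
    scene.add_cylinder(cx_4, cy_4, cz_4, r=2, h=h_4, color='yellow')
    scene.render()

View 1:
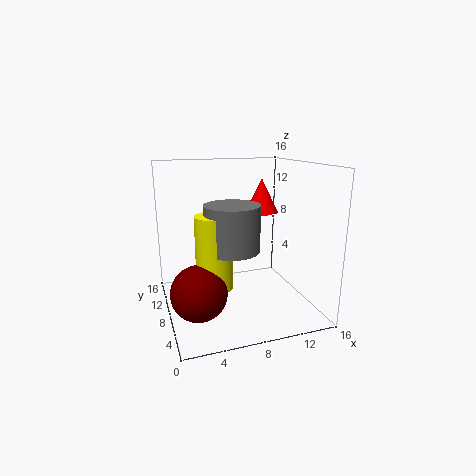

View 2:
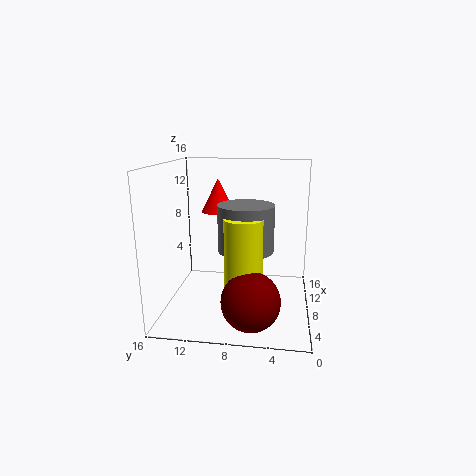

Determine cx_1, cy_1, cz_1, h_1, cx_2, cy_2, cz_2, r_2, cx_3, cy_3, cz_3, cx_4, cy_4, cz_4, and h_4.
cx_1 = 12
cy_1 = 11
cz_1 = 10
h_1 = 4
cx_2 = 7
cy_2 = 7
cz_2 = 7
r_2 = 3
cx_3 = 3
cy_3 = 6
cz_3 = 3
cx_4 = 5
cy_4 = 7
cz_4 = 3
h_4 = 8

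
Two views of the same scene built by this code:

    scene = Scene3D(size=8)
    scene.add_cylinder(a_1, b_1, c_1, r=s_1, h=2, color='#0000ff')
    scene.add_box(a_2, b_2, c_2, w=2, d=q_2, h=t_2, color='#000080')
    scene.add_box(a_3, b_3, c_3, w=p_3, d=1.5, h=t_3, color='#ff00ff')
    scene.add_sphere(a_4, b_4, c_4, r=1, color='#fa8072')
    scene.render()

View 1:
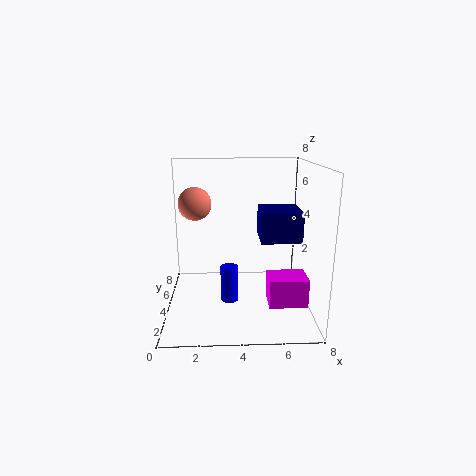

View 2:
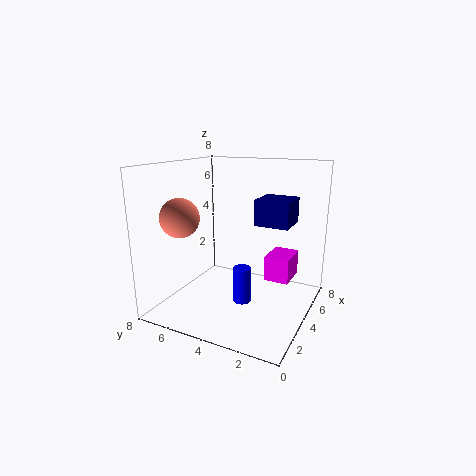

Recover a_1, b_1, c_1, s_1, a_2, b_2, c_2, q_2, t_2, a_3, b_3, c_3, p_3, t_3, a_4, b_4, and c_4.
a_1 = 3.5, b_1 = 3.5, c_1 = 0.5, s_1 = 0.5, a_2 = 5, b_2 = 1.5, c_2 = 4.5, q_2 = 2, t_2 = 1.5, a_3 = 5.5, b_3 = 1.5, c_3 = 1, p_3 = 2, t_3 = 1.5, a_4 = 1.5, b_4 = 6, c_4 = 5.5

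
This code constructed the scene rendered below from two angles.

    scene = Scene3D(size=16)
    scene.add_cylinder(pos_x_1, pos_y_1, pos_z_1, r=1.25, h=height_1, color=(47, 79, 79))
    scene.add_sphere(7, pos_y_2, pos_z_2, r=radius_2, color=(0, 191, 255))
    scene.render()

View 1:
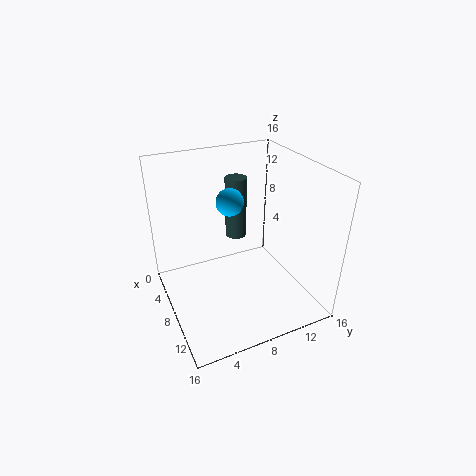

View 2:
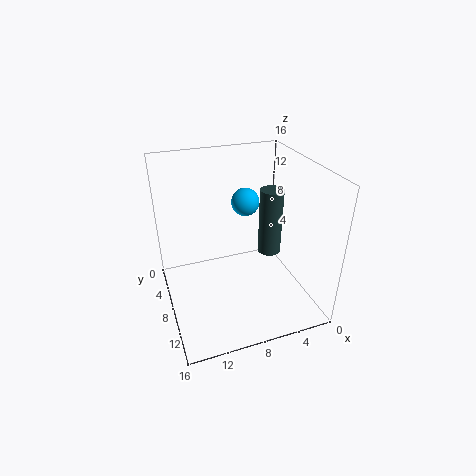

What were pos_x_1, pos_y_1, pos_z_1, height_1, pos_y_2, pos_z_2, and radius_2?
pos_x_1 = 4.75; pos_y_1 = 9.25; pos_z_1 = 6.5; height_1 = 7.25; pos_y_2 = 7.5; pos_z_2 = 12; radius_2 = 1.5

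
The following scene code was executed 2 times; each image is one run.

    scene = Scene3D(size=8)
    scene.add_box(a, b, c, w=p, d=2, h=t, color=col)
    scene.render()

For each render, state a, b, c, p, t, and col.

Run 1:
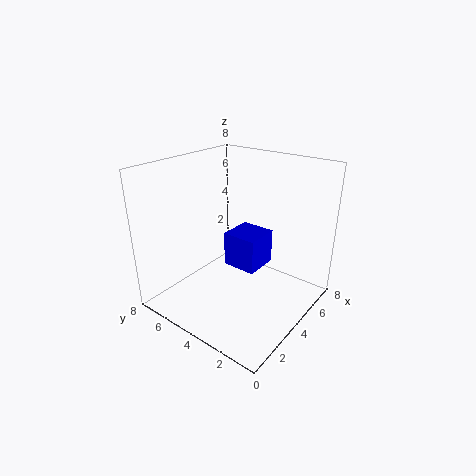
a = 4
b = 3
c = 2
p = 2
t = 2
col = 'blue'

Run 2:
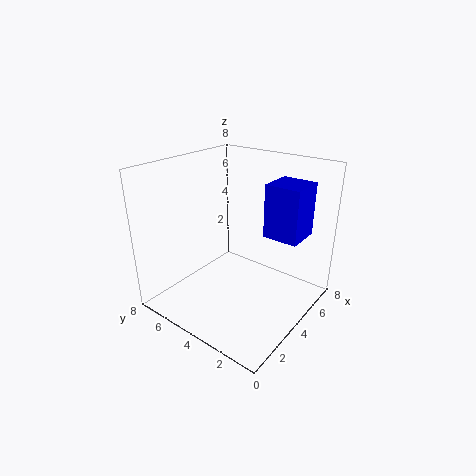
a = 5
b = 1
c = 4
p = 2
t = 3
col = 'blue'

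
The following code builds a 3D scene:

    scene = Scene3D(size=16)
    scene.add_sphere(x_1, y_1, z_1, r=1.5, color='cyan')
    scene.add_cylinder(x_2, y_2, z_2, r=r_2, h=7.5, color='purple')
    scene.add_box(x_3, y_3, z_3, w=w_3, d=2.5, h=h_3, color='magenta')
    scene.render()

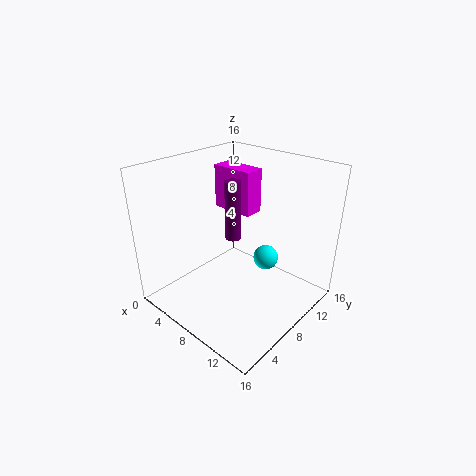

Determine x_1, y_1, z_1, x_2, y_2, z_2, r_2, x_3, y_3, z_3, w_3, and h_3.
x_1 = 9
y_1 = 12
z_1 = 4
x_2 = 4.5
y_2 = 11
z_2 = 5.5
r_2 = 1
x_3 = 0.5
y_3 = 12
z_3 = 8.5
w_3 = 5.5
h_3 = 5.5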